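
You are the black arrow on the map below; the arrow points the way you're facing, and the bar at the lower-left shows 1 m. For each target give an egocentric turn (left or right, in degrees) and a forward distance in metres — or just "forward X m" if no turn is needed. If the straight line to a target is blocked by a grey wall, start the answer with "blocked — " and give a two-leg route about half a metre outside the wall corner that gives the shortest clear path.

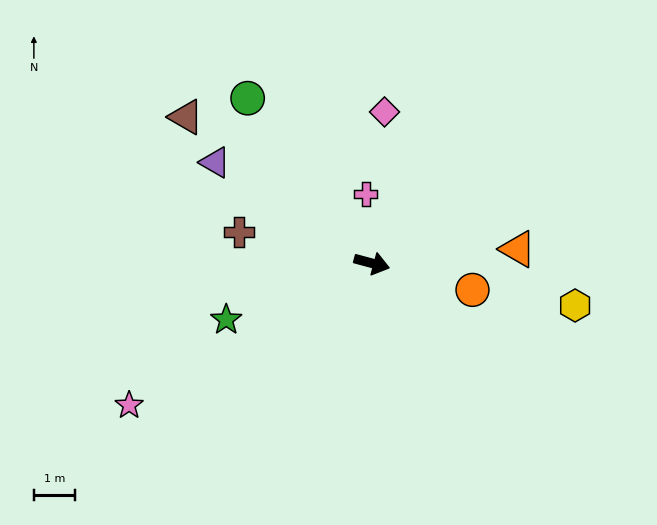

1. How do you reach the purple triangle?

turn left 162°, forward 4.5 m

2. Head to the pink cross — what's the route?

turn left 110°, forward 1.7 m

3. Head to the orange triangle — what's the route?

turn left 21°, forward 3.5 m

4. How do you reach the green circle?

turn left 142°, forward 5.0 m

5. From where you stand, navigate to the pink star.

turn right 135°, forward 6.8 m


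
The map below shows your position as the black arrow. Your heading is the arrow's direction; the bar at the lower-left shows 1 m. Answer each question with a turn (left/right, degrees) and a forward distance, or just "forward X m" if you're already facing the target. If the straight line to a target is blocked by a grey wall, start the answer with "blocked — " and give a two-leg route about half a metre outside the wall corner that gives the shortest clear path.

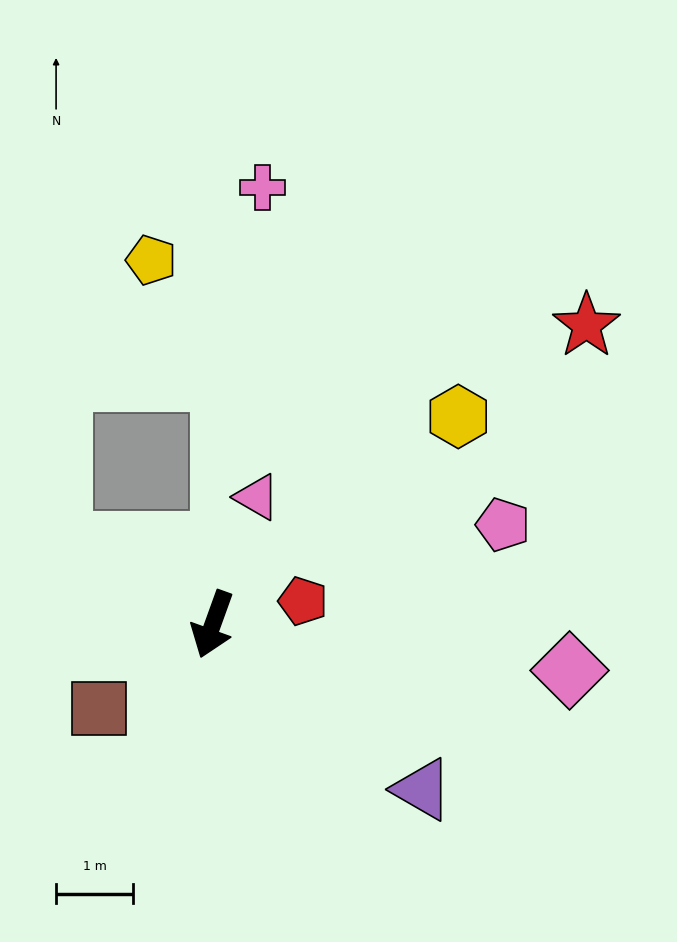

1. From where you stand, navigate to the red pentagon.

turn left 124°, forward 1.2 m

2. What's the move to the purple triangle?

turn left 72°, forward 3.5 m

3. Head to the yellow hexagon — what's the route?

turn left 150°, forward 4.2 m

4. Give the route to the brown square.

turn right 34°, forward 1.8 m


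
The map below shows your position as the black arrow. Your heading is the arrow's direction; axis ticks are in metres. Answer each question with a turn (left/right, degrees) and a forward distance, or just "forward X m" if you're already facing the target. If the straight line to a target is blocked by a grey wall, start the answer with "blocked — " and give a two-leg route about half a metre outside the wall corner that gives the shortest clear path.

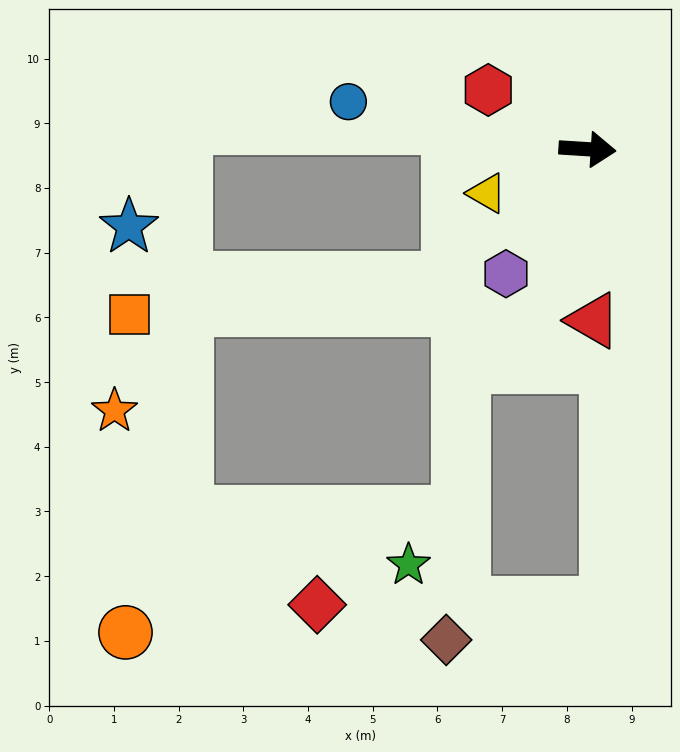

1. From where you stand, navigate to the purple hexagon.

turn right 120°, forward 2.3 m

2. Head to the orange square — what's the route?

blocked — turn right 133°, forward 2.9 m, then turn right 37°, forward 5.0 m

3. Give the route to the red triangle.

turn right 84°, forward 2.6 m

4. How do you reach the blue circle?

turn left 172°, forward 3.8 m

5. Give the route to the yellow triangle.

turn right 153°, forward 1.7 m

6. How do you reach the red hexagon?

turn left 153°, forward 1.8 m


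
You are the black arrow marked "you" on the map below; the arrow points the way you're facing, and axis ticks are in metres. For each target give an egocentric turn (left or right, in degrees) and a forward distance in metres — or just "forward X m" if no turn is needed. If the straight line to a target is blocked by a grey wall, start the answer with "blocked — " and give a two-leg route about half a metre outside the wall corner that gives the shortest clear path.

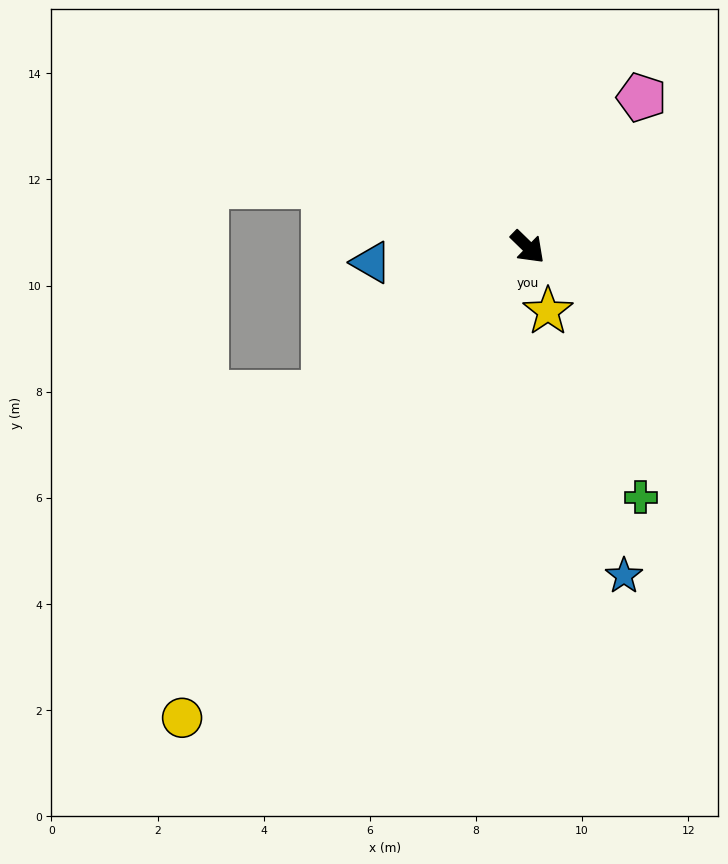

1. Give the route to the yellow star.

turn right 28°, forward 1.3 m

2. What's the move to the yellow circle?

turn right 82°, forward 11.0 m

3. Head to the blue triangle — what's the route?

turn right 130°, forward 3.0 m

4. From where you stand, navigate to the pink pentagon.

turn left 97°, forward 3.5 m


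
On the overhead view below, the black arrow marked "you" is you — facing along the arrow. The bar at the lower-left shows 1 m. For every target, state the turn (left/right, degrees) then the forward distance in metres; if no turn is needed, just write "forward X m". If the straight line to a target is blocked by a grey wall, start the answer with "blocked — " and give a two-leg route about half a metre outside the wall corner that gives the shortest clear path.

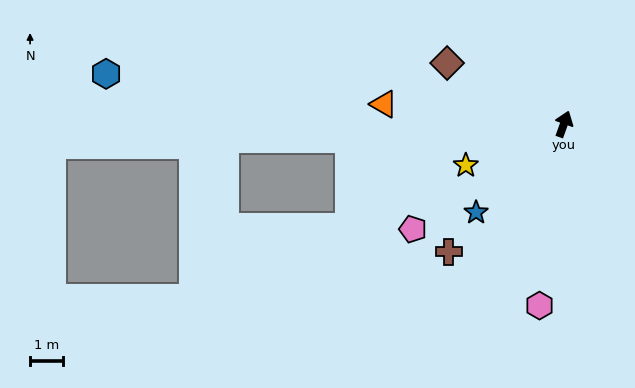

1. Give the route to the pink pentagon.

turn left 145°, forward 5.6 m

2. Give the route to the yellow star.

turn left 133°, forward 3.2 m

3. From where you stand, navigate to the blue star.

turn left 155°, forward 3.8 m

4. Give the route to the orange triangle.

turn left 103°, forward 5.5 m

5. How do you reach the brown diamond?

turn left 82°, forward 4.0 m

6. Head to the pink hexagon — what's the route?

turn right 168°, forward 5.6 m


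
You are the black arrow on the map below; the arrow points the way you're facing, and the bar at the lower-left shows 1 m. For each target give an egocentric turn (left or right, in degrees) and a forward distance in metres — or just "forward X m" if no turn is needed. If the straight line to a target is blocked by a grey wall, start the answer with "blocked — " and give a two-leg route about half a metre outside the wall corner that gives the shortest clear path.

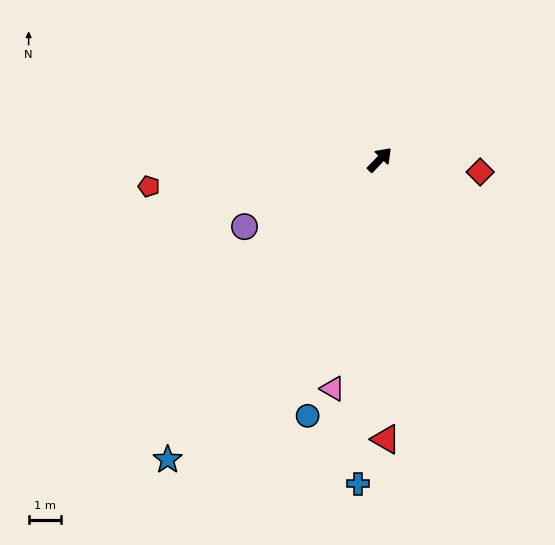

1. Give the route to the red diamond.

turn right 53°, forward 3.1 m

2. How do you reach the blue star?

turn right 171°, forward 11.3 m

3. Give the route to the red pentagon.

turn left 140°, forward 7.2 m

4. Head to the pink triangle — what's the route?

turn right 148°, forward 7.2 m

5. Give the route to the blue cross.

turn right 140°, forward 10.0 m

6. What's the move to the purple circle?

turn left 160°, forward 4.7 m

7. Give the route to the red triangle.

turn right 135°, forward 8.6 m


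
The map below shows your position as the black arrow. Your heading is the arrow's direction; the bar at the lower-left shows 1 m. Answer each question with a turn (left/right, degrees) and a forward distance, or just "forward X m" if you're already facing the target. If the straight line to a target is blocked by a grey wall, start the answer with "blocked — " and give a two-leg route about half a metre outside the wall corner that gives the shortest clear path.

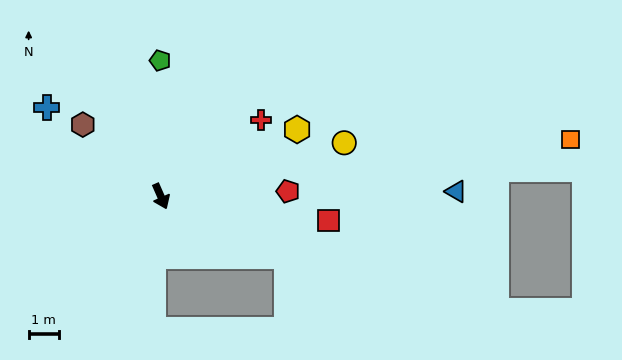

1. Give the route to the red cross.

turn left 104°, forward 4.1 m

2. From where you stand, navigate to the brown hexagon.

turn right 156°, forward 3.5 m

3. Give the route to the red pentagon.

turn left 69°, forward 4.2 m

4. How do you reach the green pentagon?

turn left 157°, forward 4.4 m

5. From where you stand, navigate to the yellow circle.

turn left 83°, forward 6.3 m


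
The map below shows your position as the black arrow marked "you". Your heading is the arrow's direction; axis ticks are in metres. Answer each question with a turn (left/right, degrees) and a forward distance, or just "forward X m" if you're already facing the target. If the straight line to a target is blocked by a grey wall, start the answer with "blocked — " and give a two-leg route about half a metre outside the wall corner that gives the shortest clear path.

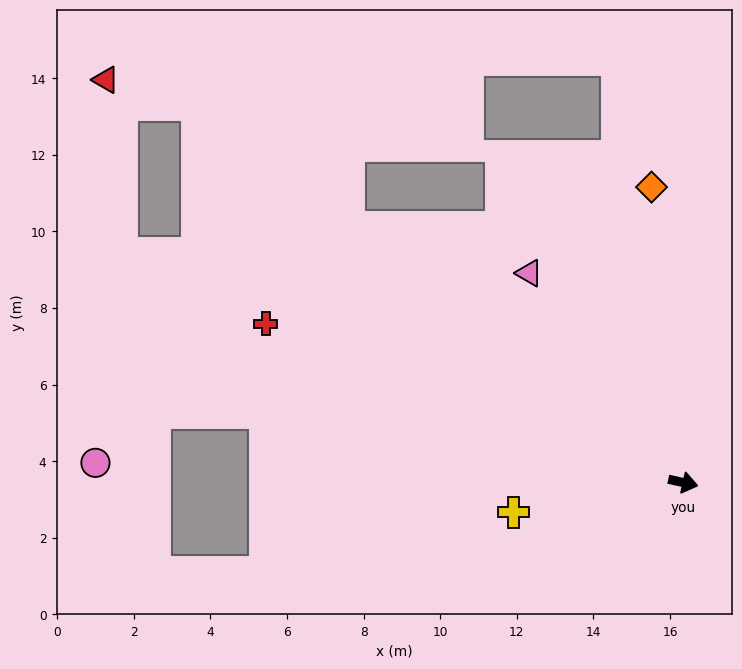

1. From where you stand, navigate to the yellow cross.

turn right 158°, forward 4.5 m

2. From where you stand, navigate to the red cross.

turn left 172°, forward 11.7 m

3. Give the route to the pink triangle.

turn left 139°, forward 6.8 m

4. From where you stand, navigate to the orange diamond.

turn left 109°, forward 7.8 m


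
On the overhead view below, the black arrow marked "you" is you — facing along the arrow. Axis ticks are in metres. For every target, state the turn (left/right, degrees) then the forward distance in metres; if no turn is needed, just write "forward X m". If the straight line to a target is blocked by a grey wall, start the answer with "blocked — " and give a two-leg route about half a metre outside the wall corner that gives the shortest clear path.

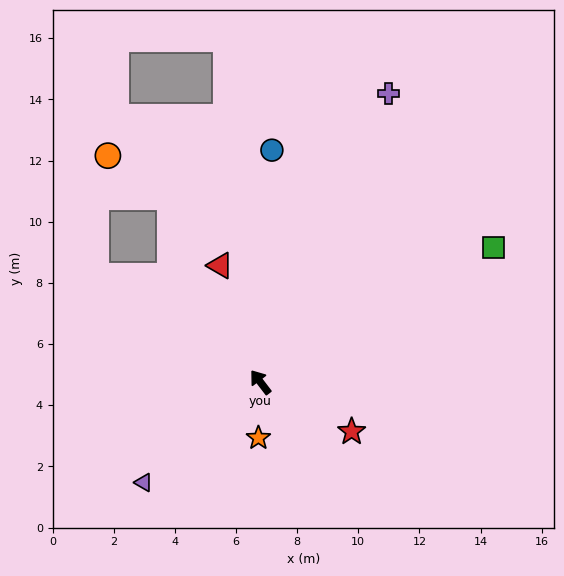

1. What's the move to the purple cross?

turn right 61°, forward 10.3 m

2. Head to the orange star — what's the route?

turn left 141°, forward 1.8 m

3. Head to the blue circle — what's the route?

turn right 40°, forward 7.6 m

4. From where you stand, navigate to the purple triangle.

turn left 93°, forward 5.0 m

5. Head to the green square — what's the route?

turn right 97°, forward 8.8 m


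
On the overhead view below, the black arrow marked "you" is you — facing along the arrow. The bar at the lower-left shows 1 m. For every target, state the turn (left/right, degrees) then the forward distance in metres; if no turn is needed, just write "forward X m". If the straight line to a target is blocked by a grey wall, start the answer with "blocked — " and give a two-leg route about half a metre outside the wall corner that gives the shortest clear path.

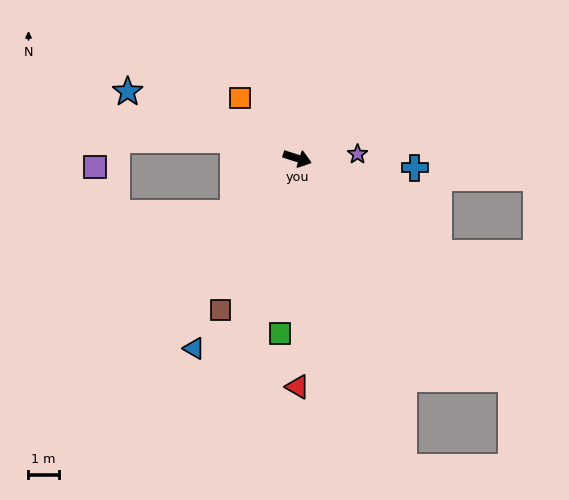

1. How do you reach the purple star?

turn left 22°, forward 2.0 m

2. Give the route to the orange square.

turn left 151°, forward 2.7 m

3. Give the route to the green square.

turn right 78°, forward 5.8 m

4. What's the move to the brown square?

turn right 99°, forward 5.6 m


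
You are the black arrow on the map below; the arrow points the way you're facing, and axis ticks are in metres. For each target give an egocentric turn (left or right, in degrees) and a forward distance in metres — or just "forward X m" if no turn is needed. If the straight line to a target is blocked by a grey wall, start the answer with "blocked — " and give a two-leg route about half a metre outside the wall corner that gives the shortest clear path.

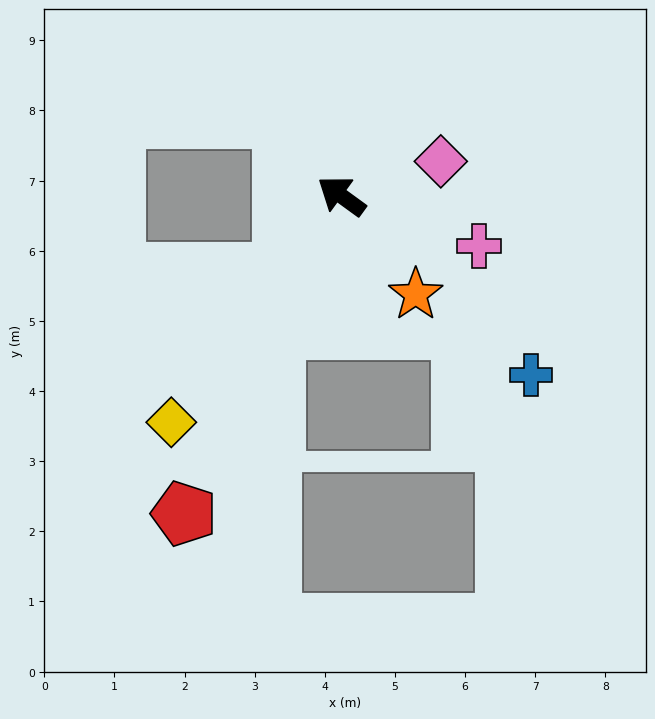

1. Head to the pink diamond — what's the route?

turn right 125°, forward 1.5 m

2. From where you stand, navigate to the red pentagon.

turn left 100°, forward 5.1 m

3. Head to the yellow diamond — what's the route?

turn left 89°, forward 4.0 m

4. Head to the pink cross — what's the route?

turn right 164°, forward 2.1 m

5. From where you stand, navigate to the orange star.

turn left 163°, forward 1.8 m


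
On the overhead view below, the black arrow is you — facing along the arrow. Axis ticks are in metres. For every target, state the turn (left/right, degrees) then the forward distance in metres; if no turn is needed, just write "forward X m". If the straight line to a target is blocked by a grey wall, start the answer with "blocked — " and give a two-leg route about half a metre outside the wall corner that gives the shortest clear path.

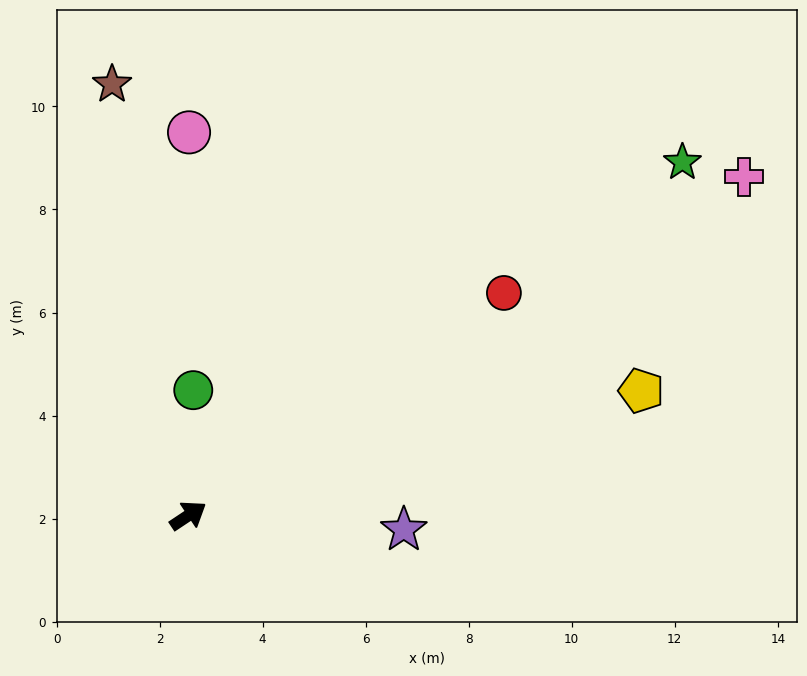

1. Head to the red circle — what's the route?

forward 7.5 m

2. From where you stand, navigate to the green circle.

turn left 54°, forward 2.4 m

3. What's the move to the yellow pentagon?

turn right 18°, forward 9.1 m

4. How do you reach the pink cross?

turn right 2°, forward 12.6 m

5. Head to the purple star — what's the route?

turn right 37°, forward 4.2 m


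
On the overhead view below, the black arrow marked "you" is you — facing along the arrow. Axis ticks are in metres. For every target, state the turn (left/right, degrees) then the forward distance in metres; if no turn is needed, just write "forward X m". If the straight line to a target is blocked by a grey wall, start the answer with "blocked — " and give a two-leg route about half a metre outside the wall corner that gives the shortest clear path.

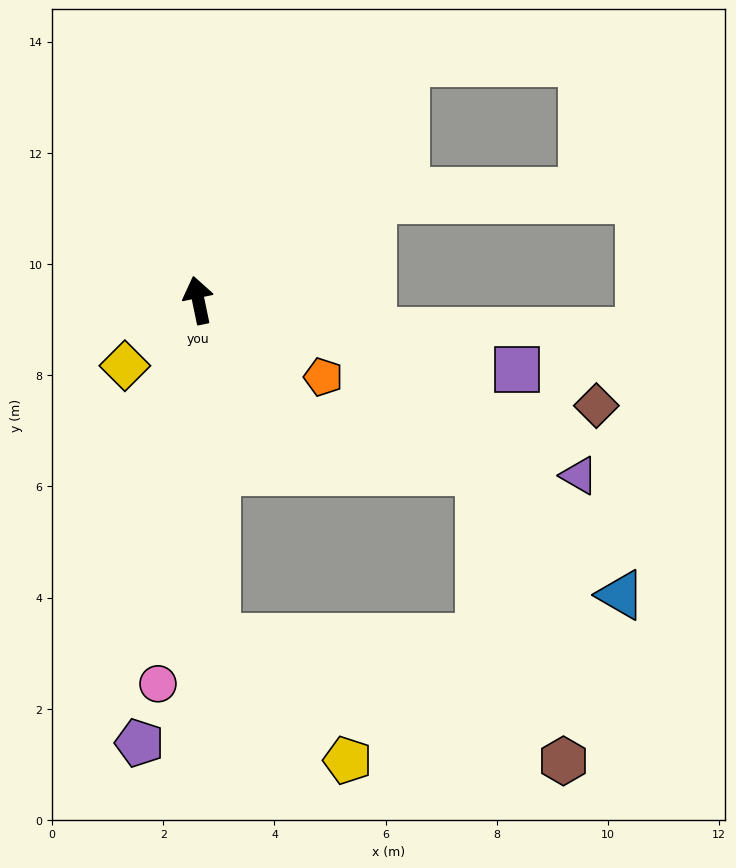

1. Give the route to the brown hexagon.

blocked — turn left 171°, forward 6.1 m, then turn left 68°, forward 6.6 m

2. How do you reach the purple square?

turn right 114°, forward 5.9 m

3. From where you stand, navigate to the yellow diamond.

turn left 120°, forward 1.8 m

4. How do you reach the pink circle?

turn left 162°, forward 6.9 m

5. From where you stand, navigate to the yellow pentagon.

blocked — turn left 171°, forward 6.1 m, then turn left 44°, forward 3.2 m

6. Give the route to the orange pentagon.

turn right 133°, forward 2.6 m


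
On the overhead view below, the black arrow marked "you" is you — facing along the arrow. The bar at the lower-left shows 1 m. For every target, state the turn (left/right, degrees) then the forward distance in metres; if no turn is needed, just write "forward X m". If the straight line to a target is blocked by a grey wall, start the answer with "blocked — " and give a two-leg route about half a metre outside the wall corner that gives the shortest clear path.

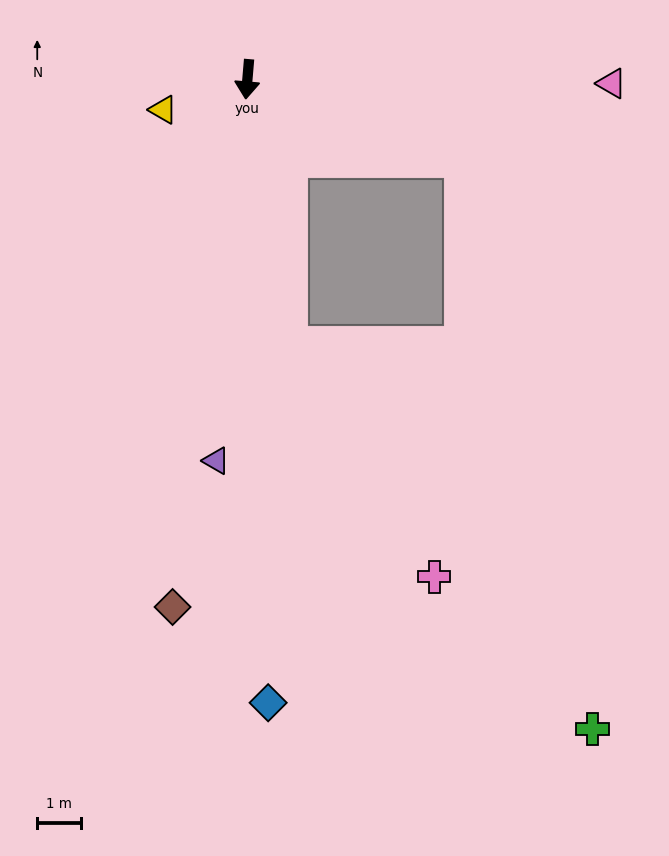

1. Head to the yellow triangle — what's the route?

turn right 65°, forward 2.0 m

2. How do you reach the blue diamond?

turn left 7°, forward 14.2 m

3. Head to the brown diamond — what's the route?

turn right 3°, forward 12.1 m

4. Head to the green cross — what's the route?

blocked — turn left 14°, forward 6.1 m, then turn left 29°, forward 11.1 m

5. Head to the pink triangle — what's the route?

turn left 94°, forward 8.3 m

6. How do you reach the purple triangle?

forward 8.7 m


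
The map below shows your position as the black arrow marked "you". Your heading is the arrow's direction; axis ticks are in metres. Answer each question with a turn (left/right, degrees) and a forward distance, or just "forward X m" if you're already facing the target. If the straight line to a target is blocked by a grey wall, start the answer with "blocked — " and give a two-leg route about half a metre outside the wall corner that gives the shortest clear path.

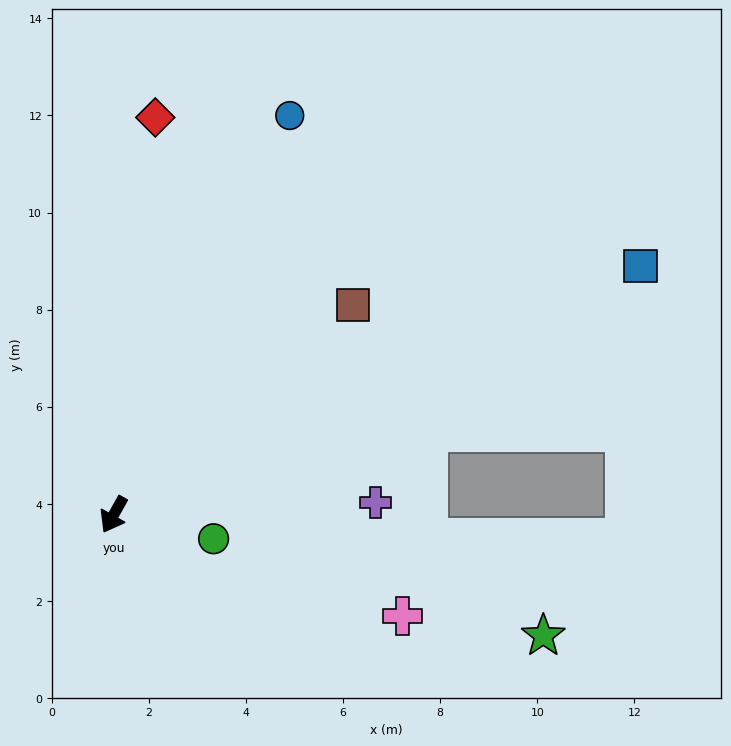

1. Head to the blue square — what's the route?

turn left 145°, forward 12.0 m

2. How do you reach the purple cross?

turn left 122°, forward 5.4 m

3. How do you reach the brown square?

turn left 160°, forward 6.5 m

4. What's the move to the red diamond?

turn right 157°, forward 8.2 m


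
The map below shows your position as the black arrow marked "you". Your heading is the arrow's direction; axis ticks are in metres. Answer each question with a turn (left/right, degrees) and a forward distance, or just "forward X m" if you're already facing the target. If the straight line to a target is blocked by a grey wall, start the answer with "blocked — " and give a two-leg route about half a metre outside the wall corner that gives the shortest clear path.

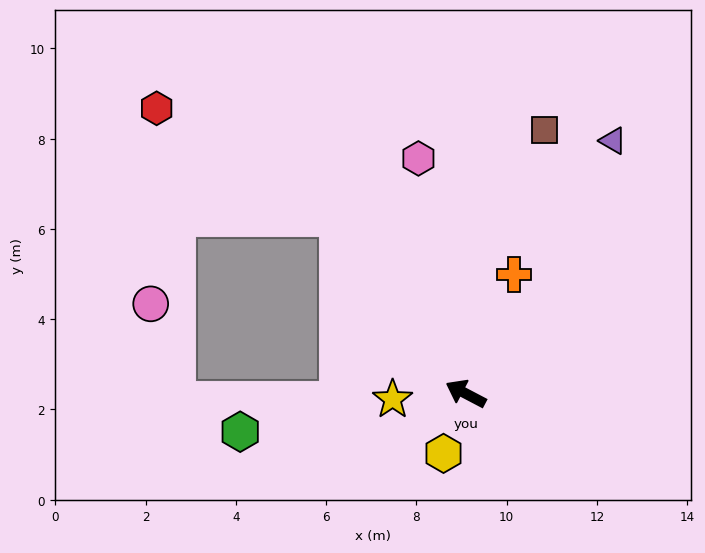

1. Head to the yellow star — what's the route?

turn left 32°, forward 1.6 m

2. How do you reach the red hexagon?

blocked — turn right 26°, forward 4.8 m, then turn left 23°, forward 4.7 m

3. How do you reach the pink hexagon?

turn right 51°, forward 5.3 m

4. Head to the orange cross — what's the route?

turn right 84°, forward 2.8 m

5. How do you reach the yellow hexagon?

turn left 97°, forward 1.4 m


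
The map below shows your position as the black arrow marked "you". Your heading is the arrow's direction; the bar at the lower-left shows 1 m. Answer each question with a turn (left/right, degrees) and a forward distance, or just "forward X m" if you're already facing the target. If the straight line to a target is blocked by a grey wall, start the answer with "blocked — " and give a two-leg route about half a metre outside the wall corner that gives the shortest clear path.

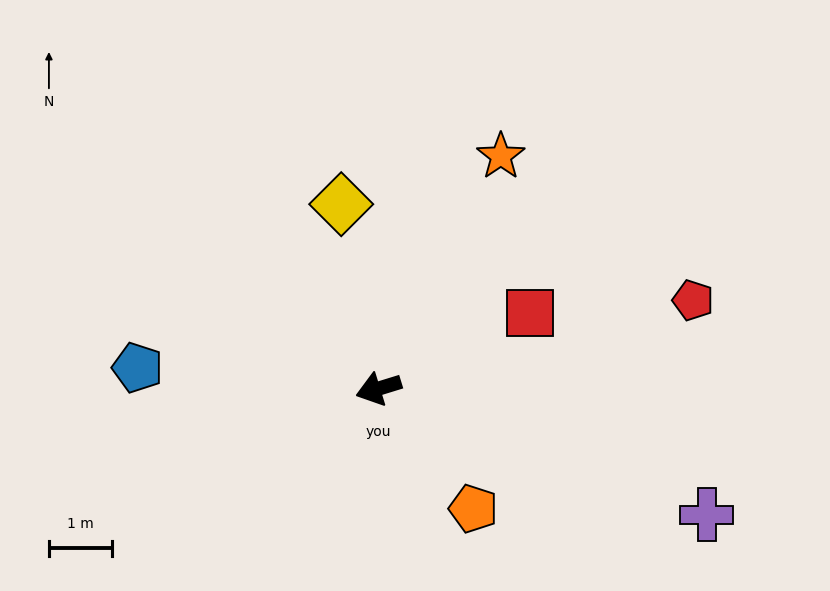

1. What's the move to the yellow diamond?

turn right 96°, forward 3.0 m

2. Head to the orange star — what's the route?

turn right 135°, forward 4.2 m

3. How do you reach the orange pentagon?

turn left 111°, forward 2.4 m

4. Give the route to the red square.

turn right 170°, forward 2.7 m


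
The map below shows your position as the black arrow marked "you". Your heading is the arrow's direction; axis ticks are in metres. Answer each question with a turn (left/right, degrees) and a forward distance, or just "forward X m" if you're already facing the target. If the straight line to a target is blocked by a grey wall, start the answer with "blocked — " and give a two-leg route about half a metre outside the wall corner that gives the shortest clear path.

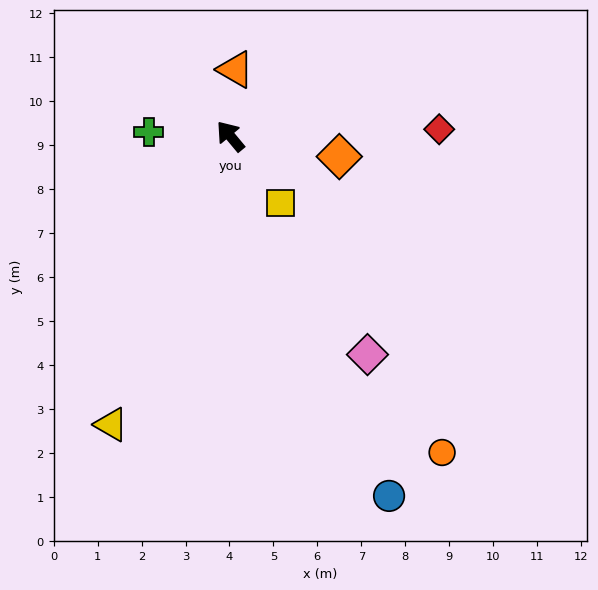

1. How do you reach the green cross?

turn left 47°, forward 1.9 m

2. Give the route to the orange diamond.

turn right 140°, forward 2.5 m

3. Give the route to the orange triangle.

turn right 44°, forward 1.5 m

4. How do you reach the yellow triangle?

turn left 118°, forward 7.1 m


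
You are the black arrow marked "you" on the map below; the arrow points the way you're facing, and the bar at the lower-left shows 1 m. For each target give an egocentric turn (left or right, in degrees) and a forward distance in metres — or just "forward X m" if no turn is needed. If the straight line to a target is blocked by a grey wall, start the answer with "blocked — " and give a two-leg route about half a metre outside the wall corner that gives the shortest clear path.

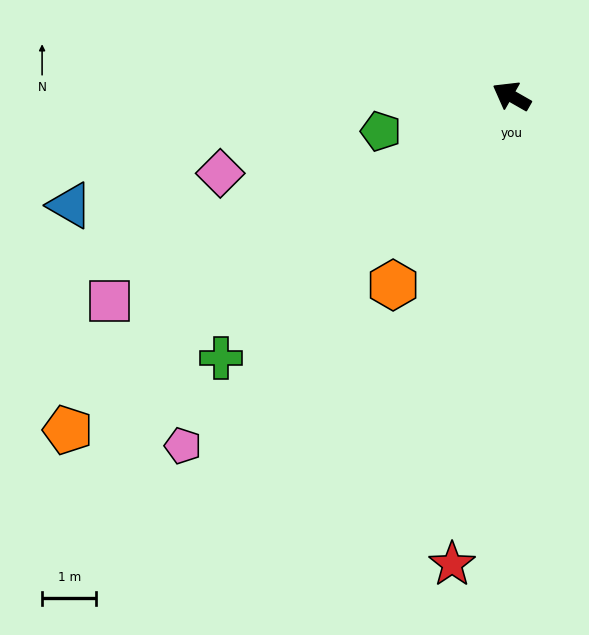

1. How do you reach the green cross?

turn left 72°, forward 7.2 m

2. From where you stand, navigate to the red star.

turn left 113°, forward 8.7 m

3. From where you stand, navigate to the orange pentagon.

turn left 67°, forward 10.3 m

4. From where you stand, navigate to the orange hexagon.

turn left 88°, forward 4.1 m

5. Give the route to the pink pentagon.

turn left 77°, forward 8.9 m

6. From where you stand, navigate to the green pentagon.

turn left 45°, forward 2.5 m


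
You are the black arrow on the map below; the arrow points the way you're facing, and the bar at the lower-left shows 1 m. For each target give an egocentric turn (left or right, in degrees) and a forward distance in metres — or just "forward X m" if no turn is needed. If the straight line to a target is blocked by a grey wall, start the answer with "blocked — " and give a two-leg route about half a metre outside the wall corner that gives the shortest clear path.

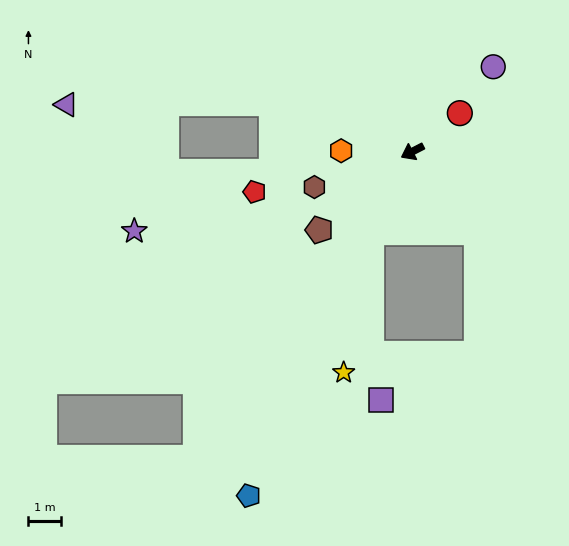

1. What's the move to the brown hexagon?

turn right 7°, forward 3.2 m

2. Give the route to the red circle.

turn right 168°, forward 1.9 m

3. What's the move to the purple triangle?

blocked — turn right 46°, forward 4.6 m, then turn left 19°, forward 6.4 m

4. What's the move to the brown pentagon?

turn left 13°, forward 3.8 m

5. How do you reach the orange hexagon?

turn right 28°, forward 2.2 m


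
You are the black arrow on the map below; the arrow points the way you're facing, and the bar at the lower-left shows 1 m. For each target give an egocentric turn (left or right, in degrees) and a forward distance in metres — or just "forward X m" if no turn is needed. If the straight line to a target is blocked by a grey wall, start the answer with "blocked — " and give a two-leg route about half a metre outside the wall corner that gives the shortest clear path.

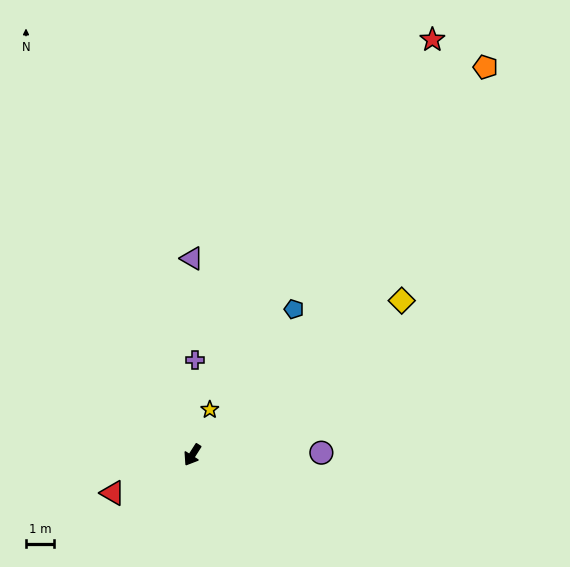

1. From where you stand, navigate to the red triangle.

turn right 32°, forward 3.2 m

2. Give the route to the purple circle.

turn left 124°, forward 4.6 m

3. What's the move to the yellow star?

turn right 169°, forward 1.7 m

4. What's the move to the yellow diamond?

turn left 159°, forward 9.3 m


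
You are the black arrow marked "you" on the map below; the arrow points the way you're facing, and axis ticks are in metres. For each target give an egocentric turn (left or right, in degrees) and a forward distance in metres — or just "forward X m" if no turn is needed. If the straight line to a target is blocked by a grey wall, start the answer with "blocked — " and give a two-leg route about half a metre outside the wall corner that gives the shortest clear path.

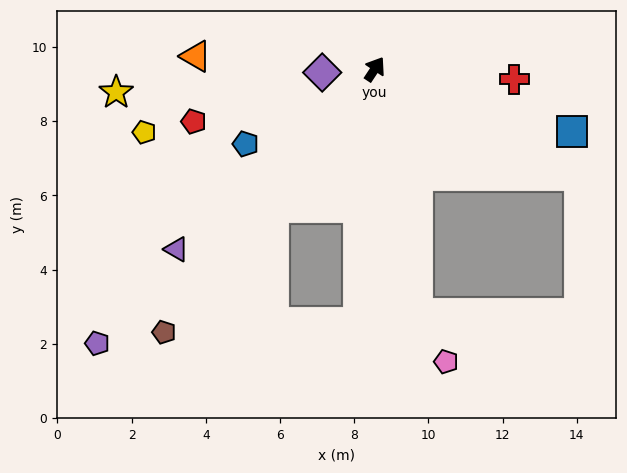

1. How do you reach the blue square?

turn right 74°, forward 5.6 m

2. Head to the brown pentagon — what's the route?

turn left 175°, forward 9.1 m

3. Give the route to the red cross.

turn right 61°, forward 3.8 m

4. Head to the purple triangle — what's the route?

turn left 166°, forward 7.2 m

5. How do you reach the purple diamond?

turn left 127°, forward 1.4 m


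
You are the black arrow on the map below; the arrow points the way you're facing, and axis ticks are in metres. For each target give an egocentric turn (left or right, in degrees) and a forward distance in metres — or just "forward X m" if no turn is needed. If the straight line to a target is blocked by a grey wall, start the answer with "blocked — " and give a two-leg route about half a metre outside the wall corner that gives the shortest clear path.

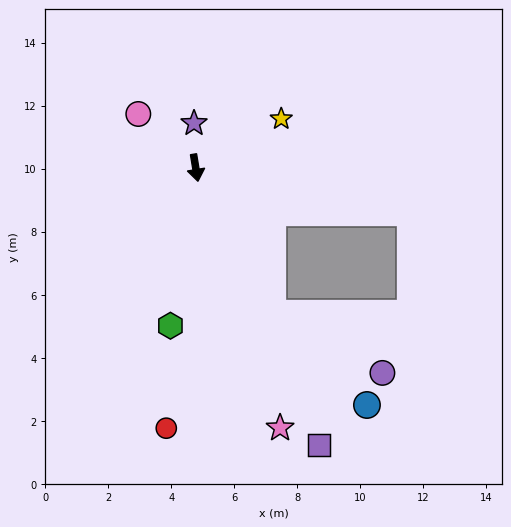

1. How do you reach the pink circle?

turn right 142°, forward 2.5 m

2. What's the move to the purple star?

turn left 173°, forward 1.4 m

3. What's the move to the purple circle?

blocked — turn left 19°, forward 5.2 m, then turn left 33°, forward 4.0 m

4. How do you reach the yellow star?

turn left 110°, forward 3.1 m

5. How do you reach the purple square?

turn left 15°, forward 9.6 m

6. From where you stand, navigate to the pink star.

turn left 9°, forward 8.7 m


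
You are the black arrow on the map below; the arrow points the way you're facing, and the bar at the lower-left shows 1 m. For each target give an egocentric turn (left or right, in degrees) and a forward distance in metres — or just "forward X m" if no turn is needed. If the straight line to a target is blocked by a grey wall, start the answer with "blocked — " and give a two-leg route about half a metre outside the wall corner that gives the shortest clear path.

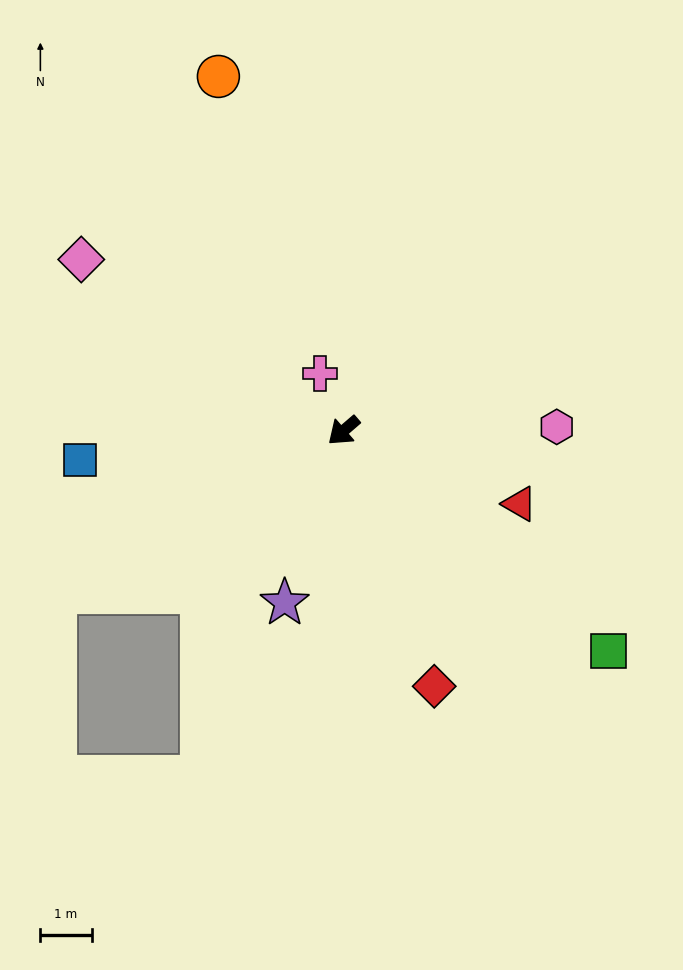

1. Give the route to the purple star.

turn left 30°, forward 3.5 m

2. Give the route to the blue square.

turn right 34°, forward 5.2 m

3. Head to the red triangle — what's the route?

turn left 117°, forward 3.7 m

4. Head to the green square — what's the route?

turn left 99°, forward 6.7 m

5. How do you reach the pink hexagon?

turn left 140°, forward 4.2 m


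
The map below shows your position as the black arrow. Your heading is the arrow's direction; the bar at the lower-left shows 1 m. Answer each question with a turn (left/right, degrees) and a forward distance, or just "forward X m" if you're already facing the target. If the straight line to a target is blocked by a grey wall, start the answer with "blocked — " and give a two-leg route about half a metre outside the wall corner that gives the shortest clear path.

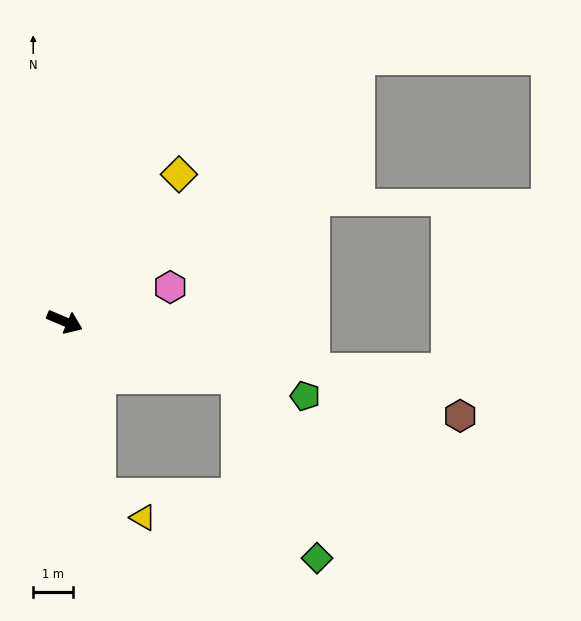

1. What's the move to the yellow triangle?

blocked — turn right 56°, forward 4.4 m, then turn left 52°, forward 1.2 m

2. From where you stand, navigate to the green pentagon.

turn left 6°, forward 6.3 m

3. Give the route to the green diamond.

blocked — turn left 5°, forward 4.5 m, then turn right 48°, forward 5.0 m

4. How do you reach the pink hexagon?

turn left 41°, forward 2.8 m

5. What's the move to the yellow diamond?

turn left 75°, forward 4.7 m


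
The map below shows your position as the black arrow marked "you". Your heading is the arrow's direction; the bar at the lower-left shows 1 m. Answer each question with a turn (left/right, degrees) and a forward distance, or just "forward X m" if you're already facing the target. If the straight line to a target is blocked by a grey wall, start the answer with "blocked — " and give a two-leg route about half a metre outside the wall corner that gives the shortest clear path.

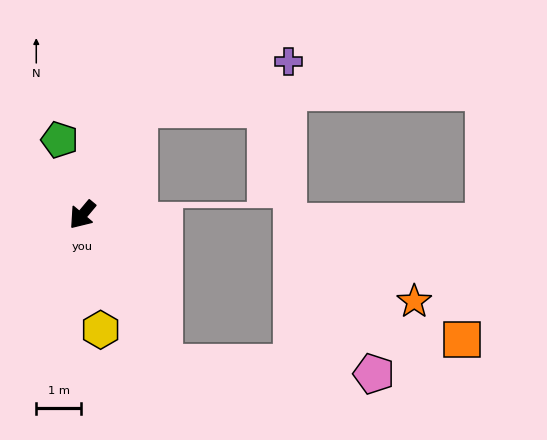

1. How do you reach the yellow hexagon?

turn left 49°, forward 2.6 m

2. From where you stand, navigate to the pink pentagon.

blocked — turn left 69°, forward 3.8 m, then turn left 58°, forward 4.7 m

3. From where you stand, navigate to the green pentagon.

turn right 123°, forward 1.7 m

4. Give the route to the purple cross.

blocked — turn right 168°, forward 2.7 m, then turn right 45°, forward 3.5 m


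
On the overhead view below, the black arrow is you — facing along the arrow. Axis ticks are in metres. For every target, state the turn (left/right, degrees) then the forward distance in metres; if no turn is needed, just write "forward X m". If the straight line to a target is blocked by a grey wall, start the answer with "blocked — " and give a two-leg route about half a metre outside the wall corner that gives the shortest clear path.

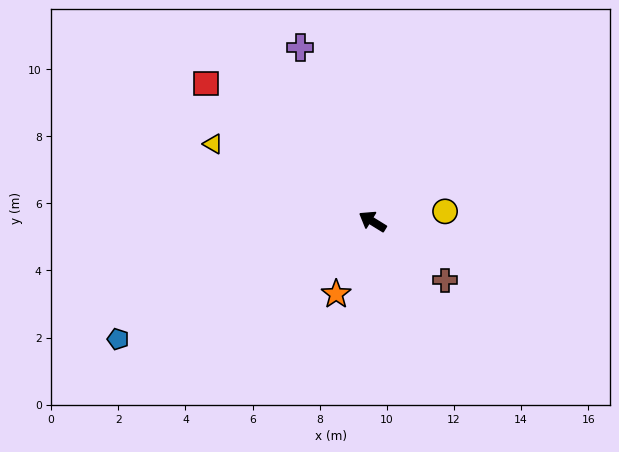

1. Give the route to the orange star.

turn left 95°, forward 2.4 m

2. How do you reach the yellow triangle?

turn left 6°, forward 5.3 m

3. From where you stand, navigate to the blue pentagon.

turn left 57°, forward 8.4 m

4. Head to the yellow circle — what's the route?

turn right 140°, forward 2.2 m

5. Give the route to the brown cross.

turn left 173°, forward 2.8 m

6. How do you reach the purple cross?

turn right 36°, forward 5.6 m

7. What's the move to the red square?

turn right 8°, forward 6.4 m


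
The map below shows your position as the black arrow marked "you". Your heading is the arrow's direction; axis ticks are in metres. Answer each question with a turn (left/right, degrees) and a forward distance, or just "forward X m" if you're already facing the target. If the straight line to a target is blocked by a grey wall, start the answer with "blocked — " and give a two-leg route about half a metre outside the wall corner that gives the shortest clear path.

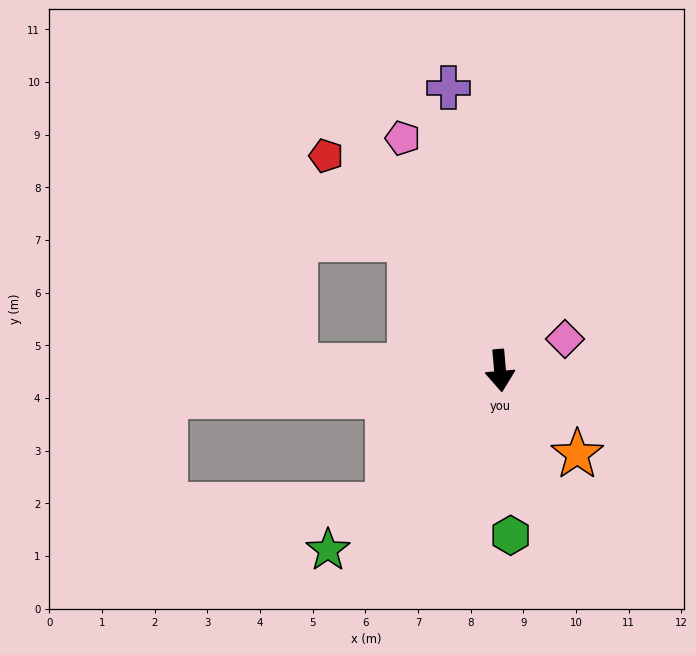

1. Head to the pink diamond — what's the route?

turn left 111°, forward 1.4 m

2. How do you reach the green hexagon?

forward 3.1 m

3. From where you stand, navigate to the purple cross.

turn right 175°, forward 5.5 m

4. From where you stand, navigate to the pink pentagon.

turn right 162°, forward 4.8 m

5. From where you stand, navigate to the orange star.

turn left 38°, forward 2.2 m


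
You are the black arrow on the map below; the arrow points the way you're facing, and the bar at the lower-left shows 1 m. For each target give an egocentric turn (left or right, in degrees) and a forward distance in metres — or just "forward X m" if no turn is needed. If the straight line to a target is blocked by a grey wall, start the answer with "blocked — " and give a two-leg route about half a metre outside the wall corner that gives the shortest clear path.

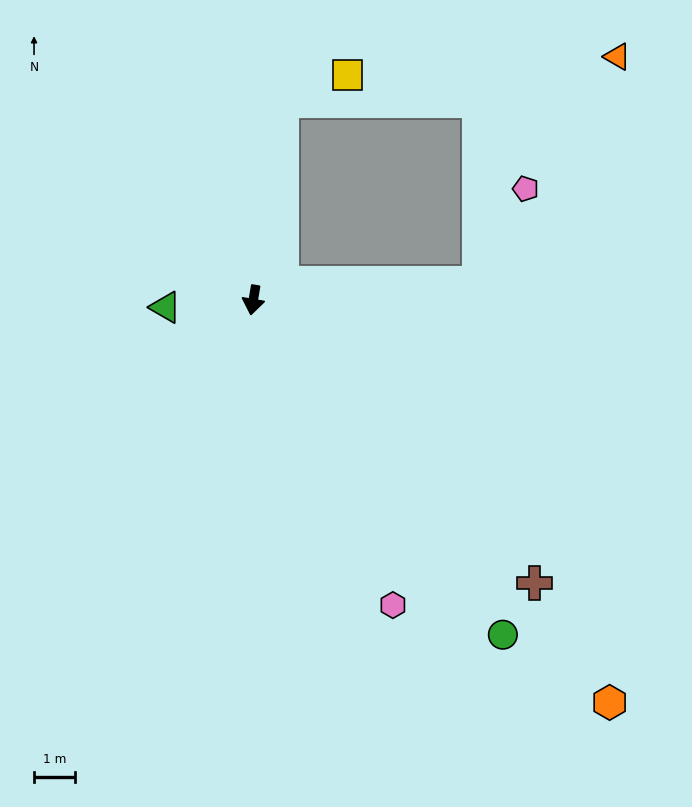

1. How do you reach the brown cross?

turn left 54°, forward 9.8 m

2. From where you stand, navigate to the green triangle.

turn right 76°, forward 2.2 m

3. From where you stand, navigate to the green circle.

turn left 46°, forward 10.3 m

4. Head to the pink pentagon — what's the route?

blocked — turn left 104°, forward 5.6 m, then turn left 59°, forward 2.6 m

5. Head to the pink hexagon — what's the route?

turn left 34°, forward 8.3 m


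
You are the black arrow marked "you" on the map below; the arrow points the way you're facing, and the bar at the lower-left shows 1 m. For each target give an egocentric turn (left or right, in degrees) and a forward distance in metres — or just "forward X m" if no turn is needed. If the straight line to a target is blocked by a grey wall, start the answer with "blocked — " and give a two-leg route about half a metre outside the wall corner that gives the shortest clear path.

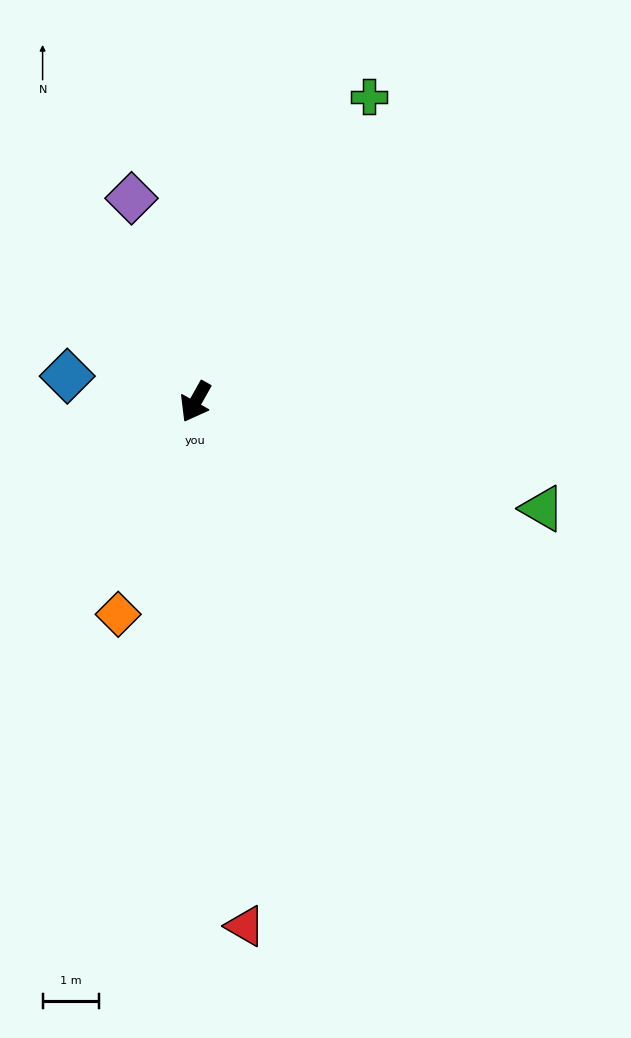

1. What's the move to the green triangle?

turn left 102°, forward 6.5 m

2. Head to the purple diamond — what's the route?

turn right 133°, forward 3.8 m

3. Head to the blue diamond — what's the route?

turn right 72°, forward 2.3 m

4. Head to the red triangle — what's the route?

turn left 35°, forward 9.4 m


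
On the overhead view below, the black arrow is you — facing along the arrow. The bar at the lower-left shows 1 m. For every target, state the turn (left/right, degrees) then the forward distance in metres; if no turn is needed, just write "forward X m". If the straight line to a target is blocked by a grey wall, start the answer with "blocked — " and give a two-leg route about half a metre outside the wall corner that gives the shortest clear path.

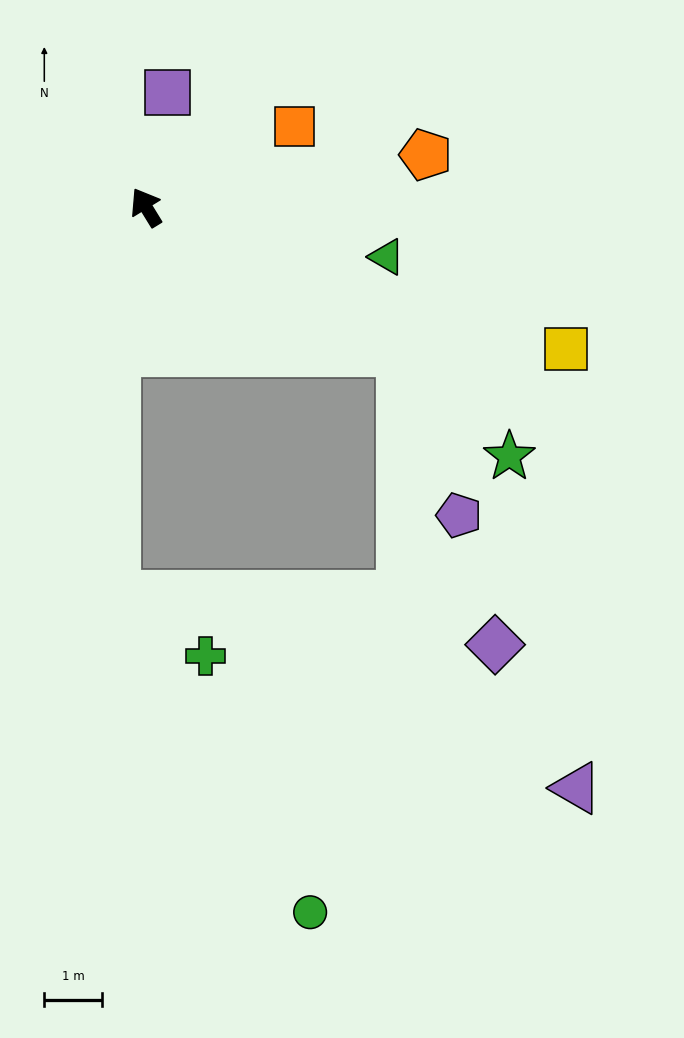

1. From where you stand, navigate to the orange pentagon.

turn right 111°, forward 4.9 m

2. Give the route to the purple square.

turn right 42°, forward 2.0 m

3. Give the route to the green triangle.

turn right 133°, forward 4.2 m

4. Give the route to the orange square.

turn right 93°, forward 2.9 m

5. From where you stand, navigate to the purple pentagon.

blocked — turn right 151°, forward 5.0 m, then turn right 41°, forward 3.0 m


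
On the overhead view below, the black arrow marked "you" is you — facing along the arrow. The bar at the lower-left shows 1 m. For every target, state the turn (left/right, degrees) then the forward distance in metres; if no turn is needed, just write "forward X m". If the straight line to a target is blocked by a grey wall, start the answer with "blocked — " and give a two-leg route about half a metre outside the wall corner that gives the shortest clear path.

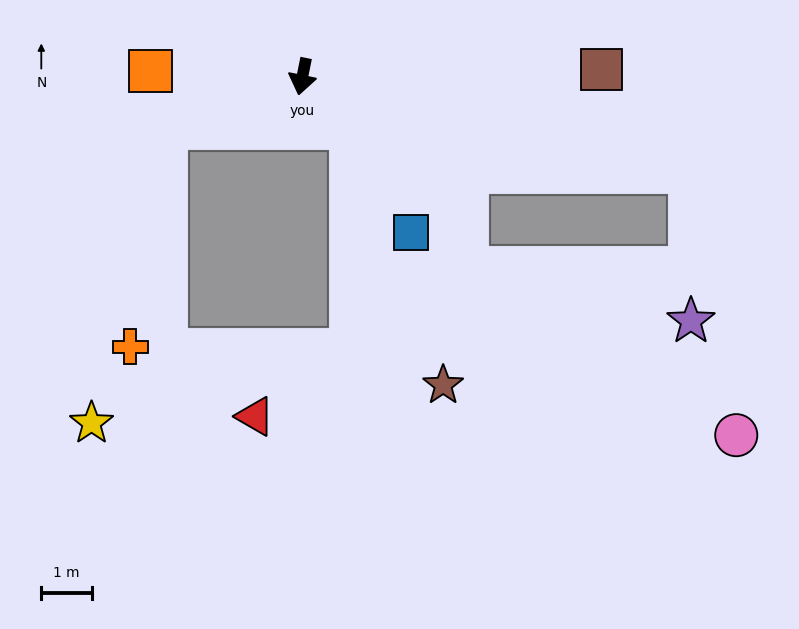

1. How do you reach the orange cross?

blocked — turn right 58°, forward 2.9 m, then turn left 60°, forward 4.4 m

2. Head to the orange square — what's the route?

turn right 81°, forward 3.0 m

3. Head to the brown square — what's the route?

turn left 103°, forward 5.9 m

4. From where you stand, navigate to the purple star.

blocked — turn left 88°, forward 7.9 m, then turn right 76°, forward 3.0 m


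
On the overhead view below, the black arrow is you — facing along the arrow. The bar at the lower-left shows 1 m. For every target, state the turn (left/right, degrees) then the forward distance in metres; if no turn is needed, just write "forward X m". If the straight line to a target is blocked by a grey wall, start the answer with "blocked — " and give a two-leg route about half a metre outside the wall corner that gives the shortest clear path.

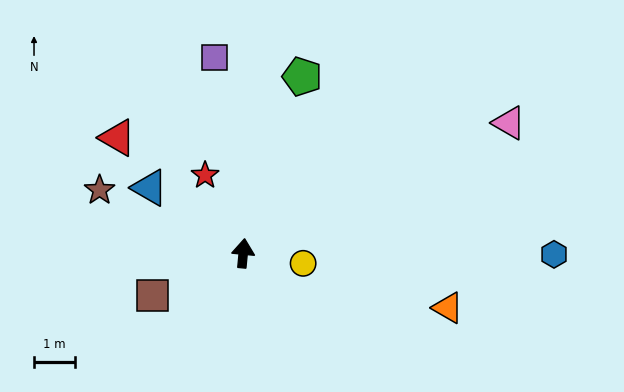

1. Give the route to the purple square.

turn left 14°, forward 4.8 m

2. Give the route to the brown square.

turn left 120°, forward 2.4 m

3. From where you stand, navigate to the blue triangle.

turn left 60°, forward 2.8 m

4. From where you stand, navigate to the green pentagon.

turn right 13°, forward 4.5 m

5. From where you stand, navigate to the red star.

turn left 32°, forward 2.1 m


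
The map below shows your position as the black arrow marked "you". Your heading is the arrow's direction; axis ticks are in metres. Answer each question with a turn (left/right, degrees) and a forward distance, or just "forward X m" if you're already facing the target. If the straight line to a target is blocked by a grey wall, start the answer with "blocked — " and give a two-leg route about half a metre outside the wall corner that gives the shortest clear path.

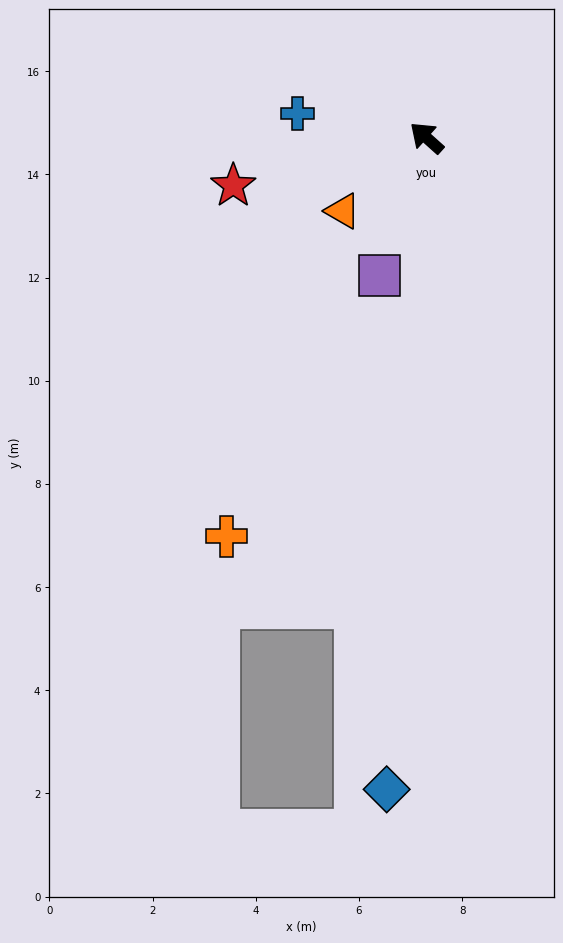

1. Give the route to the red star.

turn left 56°, forward 3.9 m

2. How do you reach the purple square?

turn left 113°, forward 2.8 m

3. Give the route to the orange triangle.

turn left 83°, forward 2.2 m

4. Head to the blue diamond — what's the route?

turn left 128°, forward 12.7 m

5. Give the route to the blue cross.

turn left 31°, forward 2.5 m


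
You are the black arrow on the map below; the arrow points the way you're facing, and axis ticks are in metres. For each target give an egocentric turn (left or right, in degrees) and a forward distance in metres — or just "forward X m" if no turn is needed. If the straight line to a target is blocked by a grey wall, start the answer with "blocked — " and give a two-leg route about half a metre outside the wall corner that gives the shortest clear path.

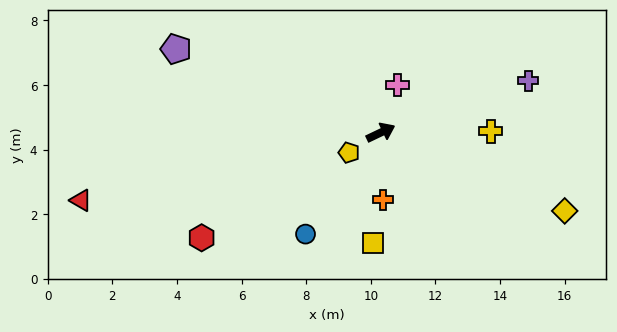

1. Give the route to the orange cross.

turn right 114°, forward 2.1 m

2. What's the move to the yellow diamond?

turn right 49°, forward 6.2 m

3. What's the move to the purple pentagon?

turn left 132°, forward 6.8 m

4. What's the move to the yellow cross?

turn right 25°, forward 3.4 m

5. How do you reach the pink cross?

turn left 45°, forward 1.6 m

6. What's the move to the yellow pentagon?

turn right 173°, forward 1.2 m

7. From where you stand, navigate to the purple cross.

turn right 6°, forward 4.8 m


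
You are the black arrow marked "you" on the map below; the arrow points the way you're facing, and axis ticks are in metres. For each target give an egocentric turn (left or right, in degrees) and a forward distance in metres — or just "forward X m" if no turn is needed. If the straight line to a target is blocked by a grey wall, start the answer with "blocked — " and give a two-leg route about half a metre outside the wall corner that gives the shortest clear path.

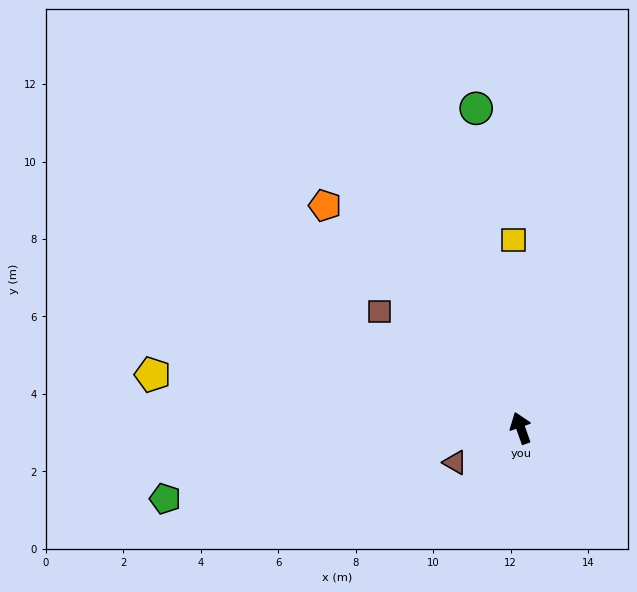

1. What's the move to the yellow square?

turn right 18°, forward 4.9 m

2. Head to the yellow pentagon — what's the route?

turn left 62°, forward 9.6 m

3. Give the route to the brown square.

turn left 31°, forward 4.7 m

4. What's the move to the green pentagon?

turn left 82°, forward 9.4 m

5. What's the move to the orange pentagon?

turn left 22°, forward 7.7 m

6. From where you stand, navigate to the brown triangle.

turn left 98°, forward 1.9 m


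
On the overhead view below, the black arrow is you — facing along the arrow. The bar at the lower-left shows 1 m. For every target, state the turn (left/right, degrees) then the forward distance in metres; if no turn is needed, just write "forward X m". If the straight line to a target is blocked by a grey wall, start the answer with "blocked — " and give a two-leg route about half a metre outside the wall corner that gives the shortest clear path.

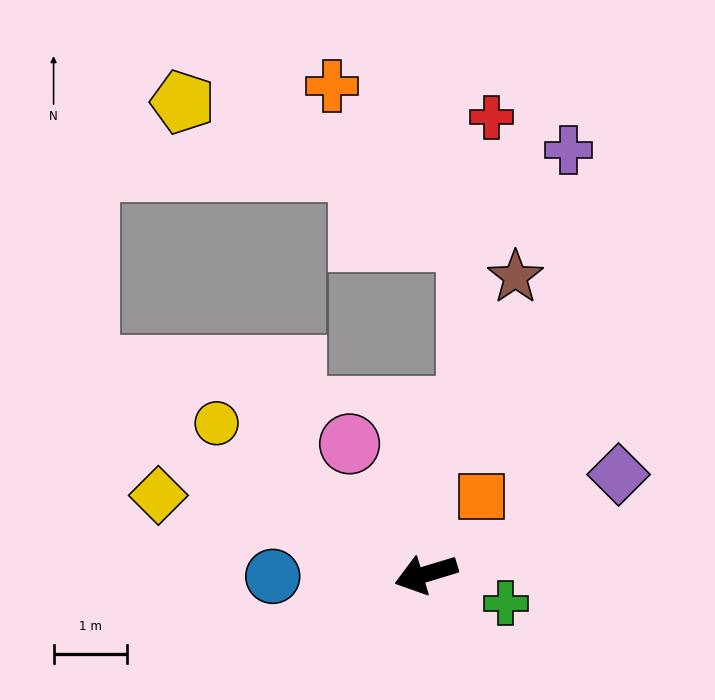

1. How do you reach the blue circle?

turn right 16°, forward 2.1 m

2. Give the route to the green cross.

turn left 143°, forward 1.2 m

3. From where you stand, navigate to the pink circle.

turn right 76°, forward 2.1 m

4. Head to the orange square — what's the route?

turn right 142°, forward 1.3 m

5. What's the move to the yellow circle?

turn right 53°, forward 3.5 m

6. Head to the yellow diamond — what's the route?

turn right 33°, forward 3.8 m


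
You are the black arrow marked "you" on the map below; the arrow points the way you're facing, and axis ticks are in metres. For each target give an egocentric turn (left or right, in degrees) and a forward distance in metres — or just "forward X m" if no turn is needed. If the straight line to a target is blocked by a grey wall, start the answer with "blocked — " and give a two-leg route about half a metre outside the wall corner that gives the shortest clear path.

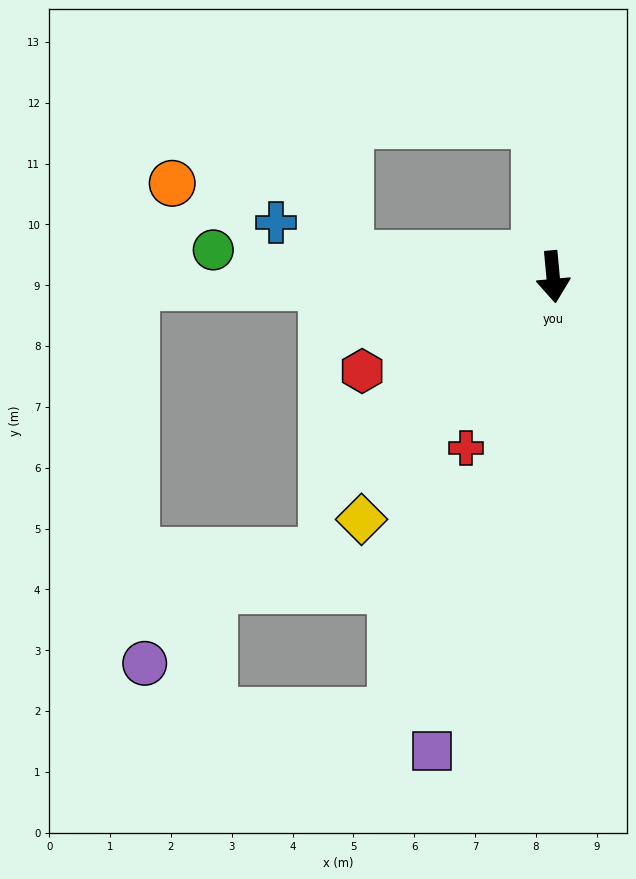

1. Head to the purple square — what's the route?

turn right 20°, forward 8.0 m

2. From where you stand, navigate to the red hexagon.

turn right 69°, forward 3.5 m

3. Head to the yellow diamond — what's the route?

turn right 44°, forward 5.1 m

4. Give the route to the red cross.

turn right 32°, forward 3.2 m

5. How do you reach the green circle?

turn right 100°, forward 5.6 m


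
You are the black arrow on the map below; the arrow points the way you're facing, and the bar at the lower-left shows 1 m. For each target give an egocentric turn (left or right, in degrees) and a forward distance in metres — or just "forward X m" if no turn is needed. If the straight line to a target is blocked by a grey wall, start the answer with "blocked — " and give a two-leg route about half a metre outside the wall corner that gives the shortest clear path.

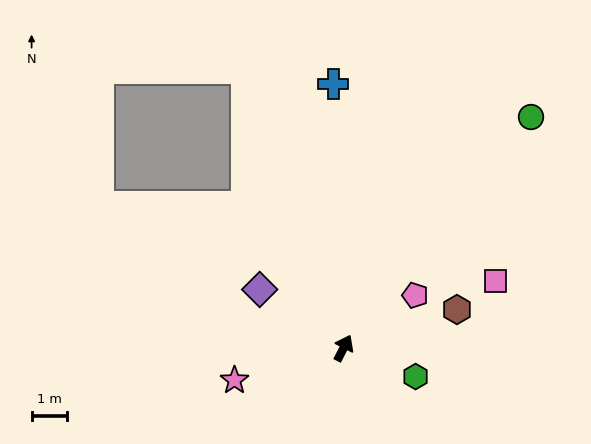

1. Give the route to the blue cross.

turn left 29°, forward 7.5 m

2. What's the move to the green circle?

turn right 12°, forward 8.4 m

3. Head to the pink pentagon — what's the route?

turn right 27°, forward 2.5 m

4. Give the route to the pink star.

turn left 133°, forward 3.2 m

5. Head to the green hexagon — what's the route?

turn right 85°, forward 2.2 m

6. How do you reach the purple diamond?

turn left 82°, forward 2.9 m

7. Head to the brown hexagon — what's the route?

turn right 44°, forward 3.4 m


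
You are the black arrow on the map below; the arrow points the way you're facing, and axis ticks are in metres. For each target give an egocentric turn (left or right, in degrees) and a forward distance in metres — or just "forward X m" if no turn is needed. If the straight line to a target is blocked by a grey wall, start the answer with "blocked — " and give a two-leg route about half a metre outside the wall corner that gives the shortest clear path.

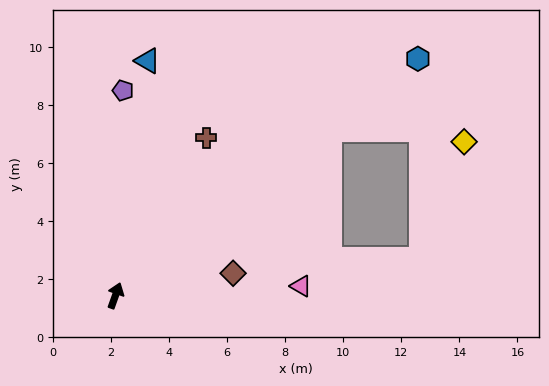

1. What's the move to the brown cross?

turn right 10°, forward 6.3 m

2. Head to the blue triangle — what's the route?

turn left 12°, forward 8.2 m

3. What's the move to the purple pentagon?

turn left 18°, forward 7.1 m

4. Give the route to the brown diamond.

turn right 60°, forward 4.1 m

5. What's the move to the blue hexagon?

turn right 32°, forward 13.2 m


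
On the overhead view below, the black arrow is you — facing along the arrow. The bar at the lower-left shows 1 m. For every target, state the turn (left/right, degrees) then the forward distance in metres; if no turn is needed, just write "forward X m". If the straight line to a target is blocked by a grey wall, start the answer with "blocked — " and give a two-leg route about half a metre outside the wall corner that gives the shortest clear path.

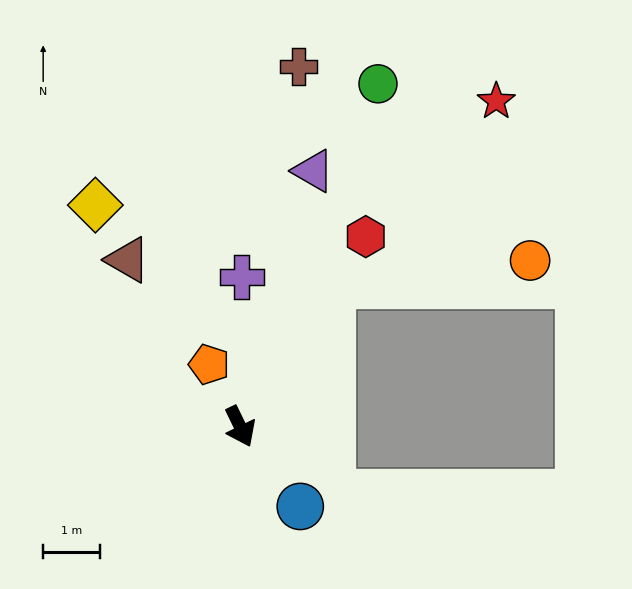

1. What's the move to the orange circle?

blocked — turn left 121°, forward 3.0 m, then turn right 50°, forward 3.5 m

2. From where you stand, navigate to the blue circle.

turn left 11°, forward 1.7 m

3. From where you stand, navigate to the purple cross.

turn left 153°, forward 2.6 m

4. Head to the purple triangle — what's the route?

turn left 138°, forward 4.6 m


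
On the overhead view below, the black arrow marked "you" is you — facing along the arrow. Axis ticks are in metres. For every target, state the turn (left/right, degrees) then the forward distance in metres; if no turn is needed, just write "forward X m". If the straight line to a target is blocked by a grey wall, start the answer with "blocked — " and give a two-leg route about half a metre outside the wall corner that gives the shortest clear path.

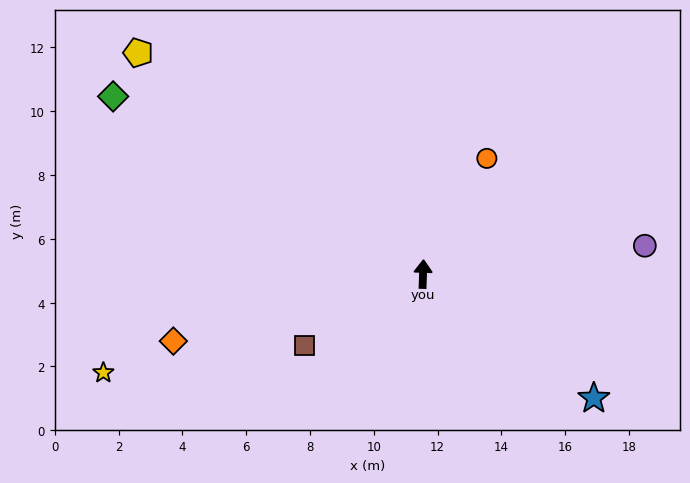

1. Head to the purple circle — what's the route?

turn right 81°, forward 7.0 m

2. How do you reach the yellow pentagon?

turn left 54°, forward 11.3 m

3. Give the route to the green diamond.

turn left 62°, forward 11.2 m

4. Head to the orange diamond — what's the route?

turn left 107°, forward 8.1 m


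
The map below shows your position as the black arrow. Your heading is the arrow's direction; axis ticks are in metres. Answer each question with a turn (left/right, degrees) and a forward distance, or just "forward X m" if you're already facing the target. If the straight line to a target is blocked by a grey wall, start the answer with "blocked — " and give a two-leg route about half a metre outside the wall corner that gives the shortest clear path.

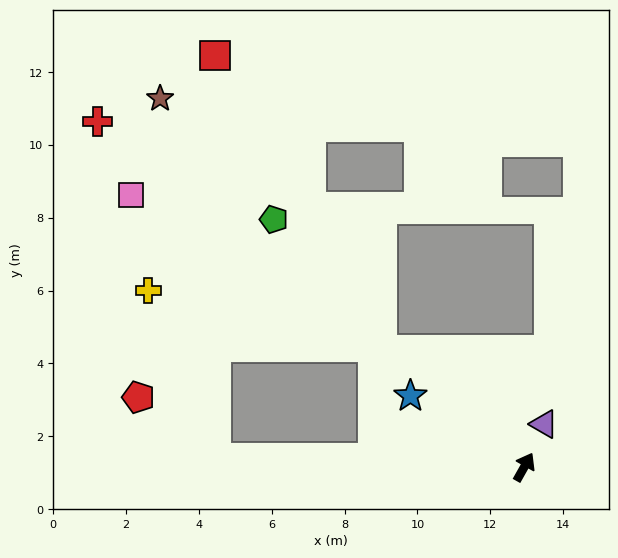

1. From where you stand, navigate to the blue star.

turn left 87°, forward 3.7 m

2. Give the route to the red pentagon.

blocked — turn left 118°, forward 8.5 m, then turn right 37°, forward 2.7 m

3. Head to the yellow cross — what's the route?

blocked — turn left 118°, forward 8.5 m, then turn right 67°, forward 5.0 m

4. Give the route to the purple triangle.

turn left 5°, forward 1.3 m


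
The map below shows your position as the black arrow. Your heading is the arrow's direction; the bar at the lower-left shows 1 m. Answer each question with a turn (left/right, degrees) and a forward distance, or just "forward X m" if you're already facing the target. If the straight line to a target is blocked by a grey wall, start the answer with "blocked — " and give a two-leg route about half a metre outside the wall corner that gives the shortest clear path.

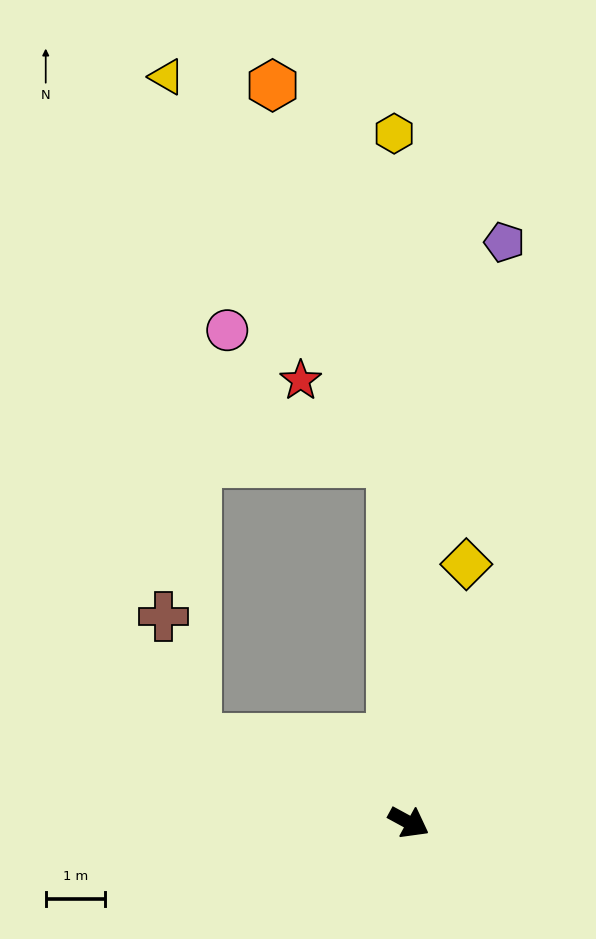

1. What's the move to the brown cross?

blocked — turn right 173°, forward 3.9 m, then turn right 53°, forward 2.1 m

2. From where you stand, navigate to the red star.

blocked — turn left 121°, forward 6.1 m, then turn left 46°, forward 2.1 m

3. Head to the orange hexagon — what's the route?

blocked — turn left 121°, forward 6.1 m, then turn left 15°, forward 6.7 m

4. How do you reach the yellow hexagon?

turn left 120°, forward 11.7 m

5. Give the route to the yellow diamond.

turn left 106°, forward 4.5 m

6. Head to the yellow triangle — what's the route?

blocked — turn left 121°, forward 6.1 m, then turn left 28°, forward 7.6 m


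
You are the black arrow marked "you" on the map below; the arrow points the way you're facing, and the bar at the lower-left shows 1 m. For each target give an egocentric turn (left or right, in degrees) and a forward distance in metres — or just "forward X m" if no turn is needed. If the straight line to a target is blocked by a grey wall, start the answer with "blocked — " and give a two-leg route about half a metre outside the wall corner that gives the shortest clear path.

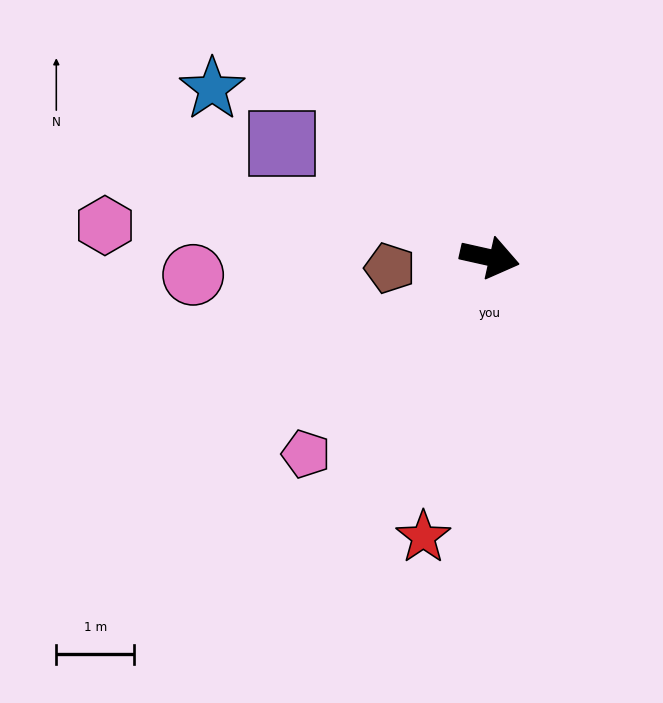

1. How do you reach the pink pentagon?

turn right 120°, forward 3.5 m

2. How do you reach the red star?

turn right 91°, forward 3.7 m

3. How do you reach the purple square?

turn left 164°, forward 3.0 m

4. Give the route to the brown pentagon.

turn right 161°, forward 1.3 m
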